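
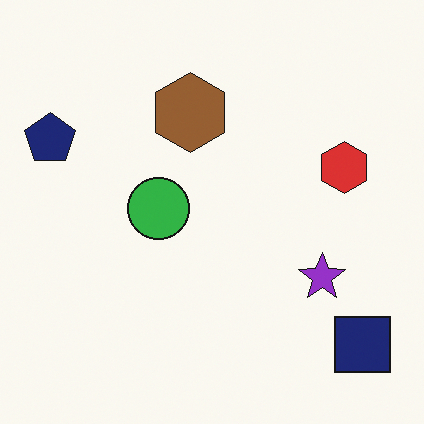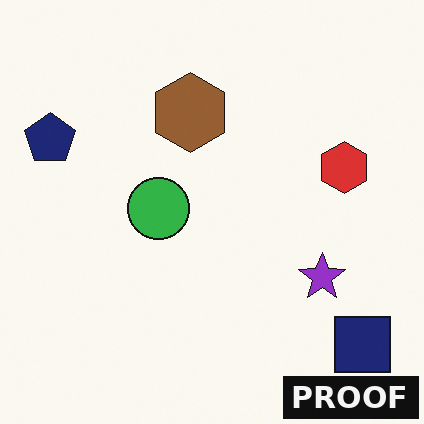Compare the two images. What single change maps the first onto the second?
It was watermarked with the text "PROOF" in the lower-right corner.

A dark label reading "PROOF" appears in the lower-right corner.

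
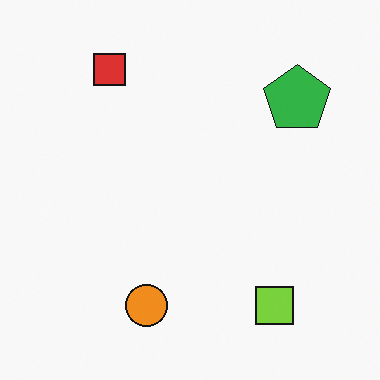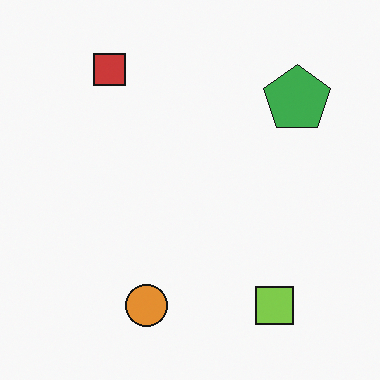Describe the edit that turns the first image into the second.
The second image is the first slightly desaturated.

All colors are more muted and greyish — a global saturation change.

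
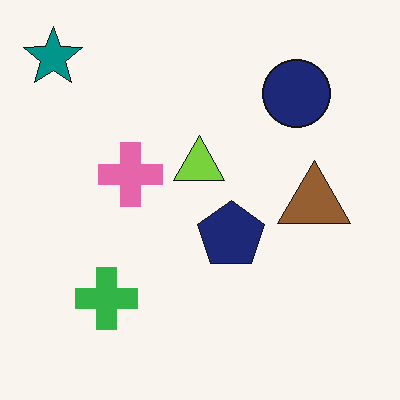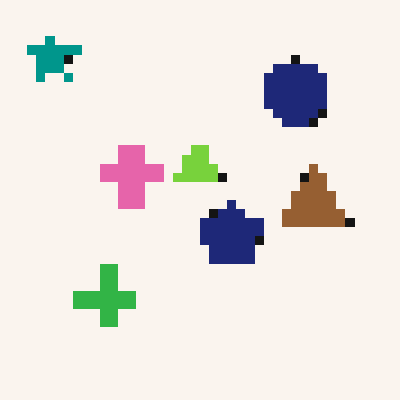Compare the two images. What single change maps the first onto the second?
Heavily pixelated into large blocks.

Shapes are reduced to large square blocks; fine edges and outlines are lost — a downscale-then-upscale (mosaic) effect.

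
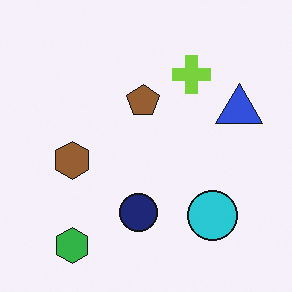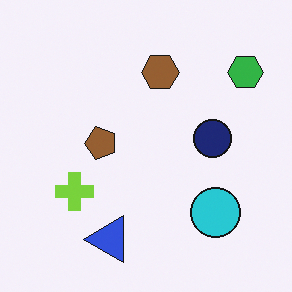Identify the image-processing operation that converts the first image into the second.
It was transposed (reflected across the top-left ↔ bottom-right diagonal).

Shapes have swapped their row and column positions — what was in the top-right is now in the bottom-left — a diagonal reflection.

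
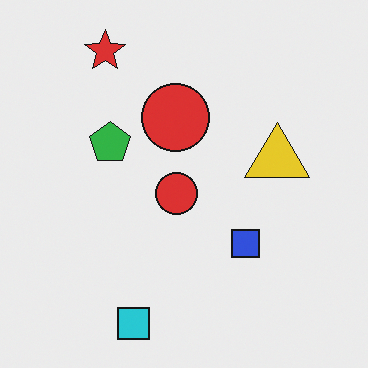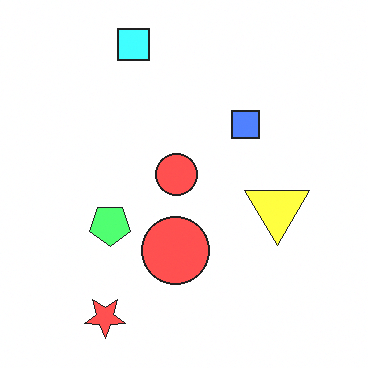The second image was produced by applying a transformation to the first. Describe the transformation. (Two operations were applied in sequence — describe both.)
The transformation is: flipped vertically (top ↔ bottom), then brightened a lot.

The cyan square is in the bottom of the first image and the top of the second — shapes on opposite sides of the horizontal midline have swapped in a mirror flip. Every pixel — background and shapes alike — is uniformly brightened.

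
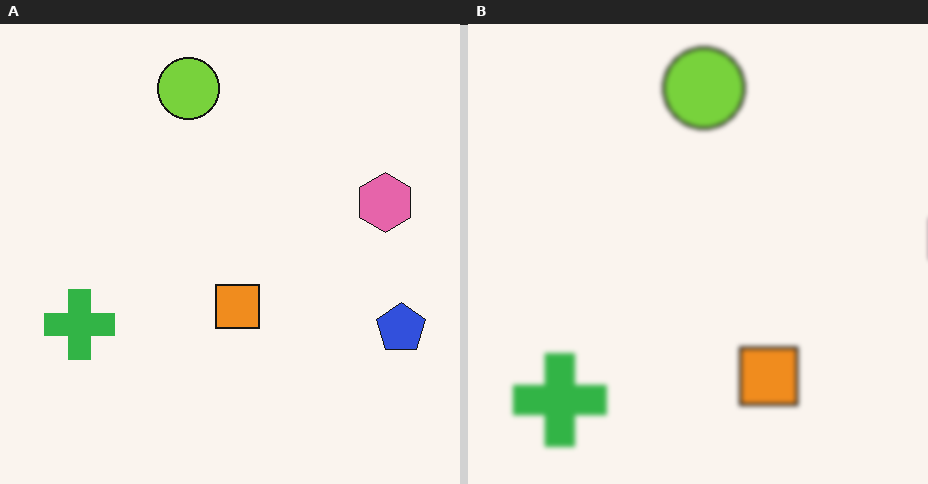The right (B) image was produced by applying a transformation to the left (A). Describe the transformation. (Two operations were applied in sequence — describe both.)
It was slightly softened, then cropped slightly and scaled back up.

Shape edges and outlines are uniformly softened across the whole image. The visible shapes are larger and the field of view is narrower; shapes near the original edges may be partly or wholly outside the frame — a crop-and-rescale.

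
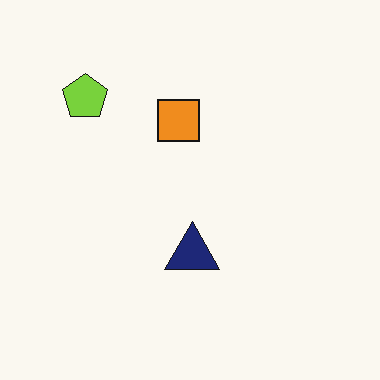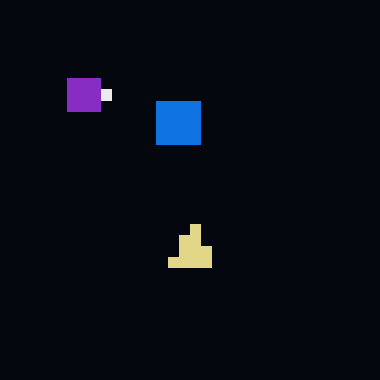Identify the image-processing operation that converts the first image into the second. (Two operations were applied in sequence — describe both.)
This is the original image coarsely pixelated, then color-inverted (negative).

Shapes are reduced to large square blocks; fine edges and outlines are lost — a downscale-then-upscale (mosaic) effect. The light background has become dark and every shape's color is its complement — a photographic negative.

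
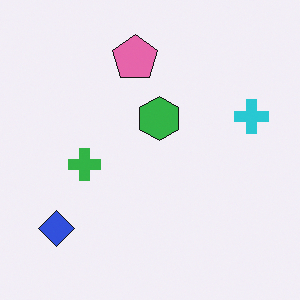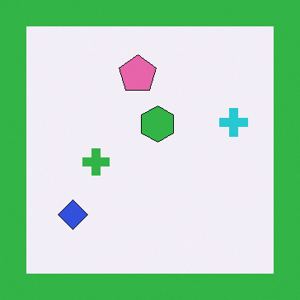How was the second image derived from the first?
The transformation is: framed with a green border.

A solid green frame runs around the edge of the second image, with the content slightly shrunk inside it.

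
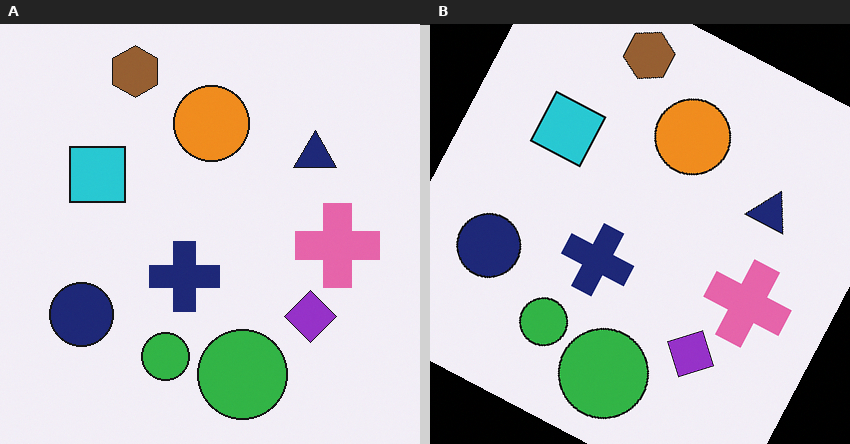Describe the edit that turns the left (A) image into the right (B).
The transformation is: rotated clockwise by a clearly visible amount.

Every shape is tilted by the same angle and the image corners show triangular fill wedges — a whole-image rotation by a non-right angle.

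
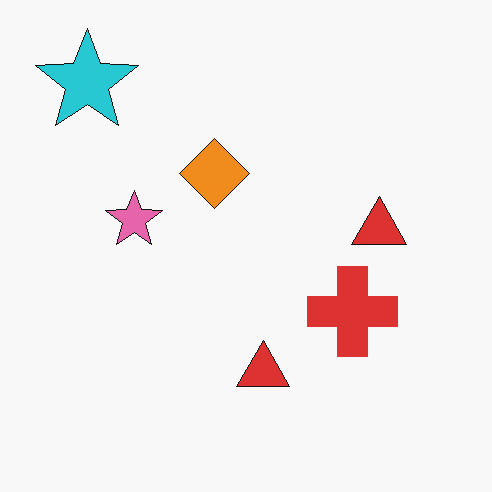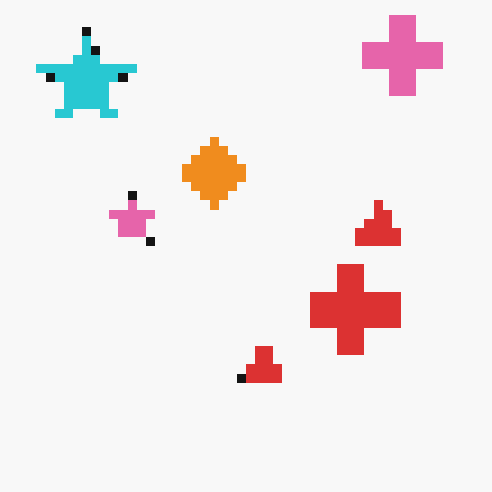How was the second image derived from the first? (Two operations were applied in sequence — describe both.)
The image was coarsely pixelated, then overlaid with an additional pink cross.

Shapes are reduced to large square blocks; fine edges and outlines are lost — a downscale-then-upscale (mosaic) effect. A pink cross appears in the second image that is absent from the first.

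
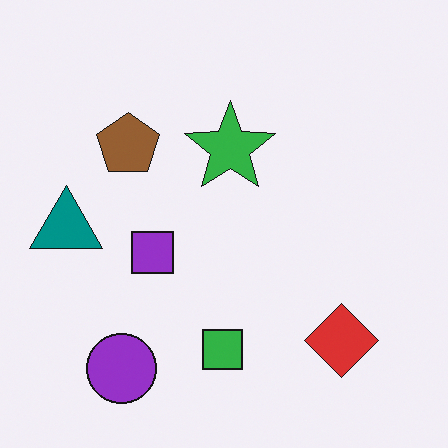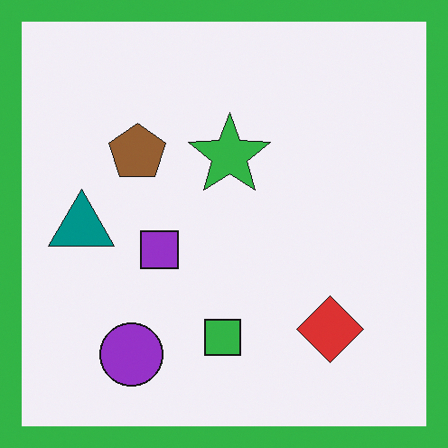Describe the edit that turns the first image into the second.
The transformation is: framed with a green border.

A solid green frame runs around the edge of the second image, with the content slightly shrunk inside it.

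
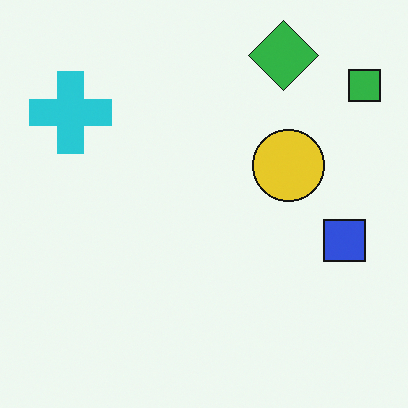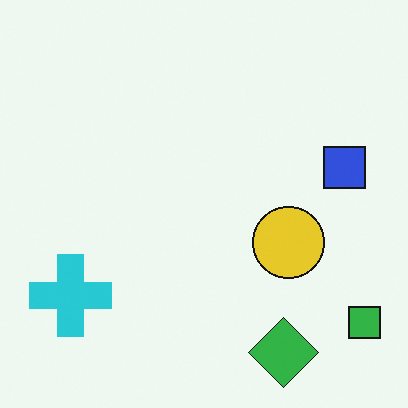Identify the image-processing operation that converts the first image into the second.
The transformation is: flipped vertically (top ↔ bottom).

The green diamond is in the top-right of the first image and the bottom-right of the second — shapes on opposite sides of the horizontal midline have swapped in a mirror flip.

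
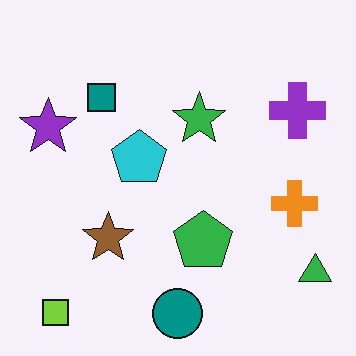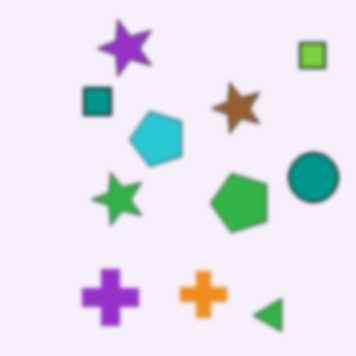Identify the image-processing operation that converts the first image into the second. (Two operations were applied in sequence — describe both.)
The second image is the first transposed (reflected across the top-left ↔ bottom-right diagonal), then slightly softened.

Shapes have swapped their row and column positions — what was in the top-right is now in the bottom-left — a diagonal reflection. Shape edges and outlines are uniformly softened across the whole image.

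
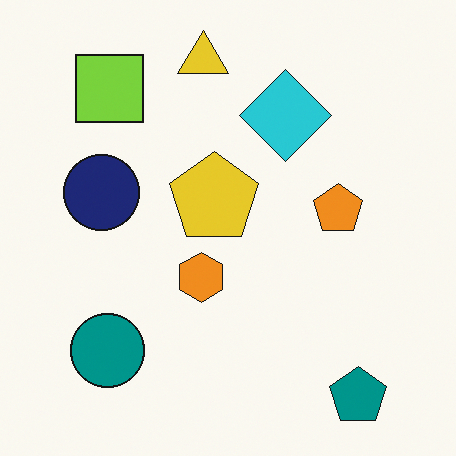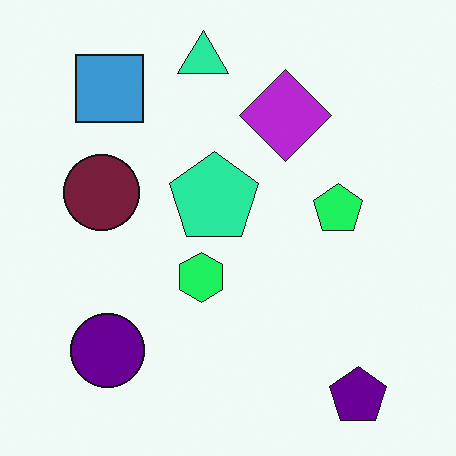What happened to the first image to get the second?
This is the original image hue-shifted by a moderate amount.

Every shape's color has rotated by the same amount around the hue wheel — a uniform hue shift.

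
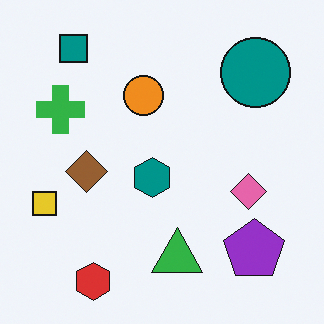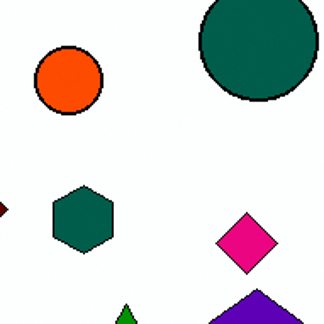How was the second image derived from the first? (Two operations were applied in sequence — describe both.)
Boosted in contrast, then cropped tightly and scaled back up.

Tones are pushed away from mid-grey across the whole image — a global contrast change. The visible shapes are larger and the field of view is narrower; shapes near the original edges may be partly or wholly outside the frame — a crop-and-rescale.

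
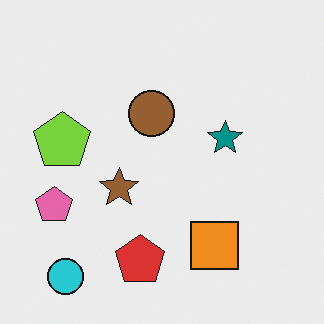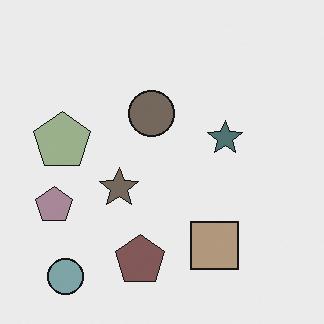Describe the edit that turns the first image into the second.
Heavily desaturated.

All colors are more muted and greyish — a global saturation change.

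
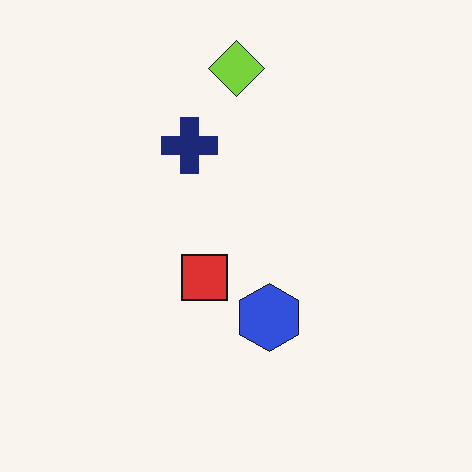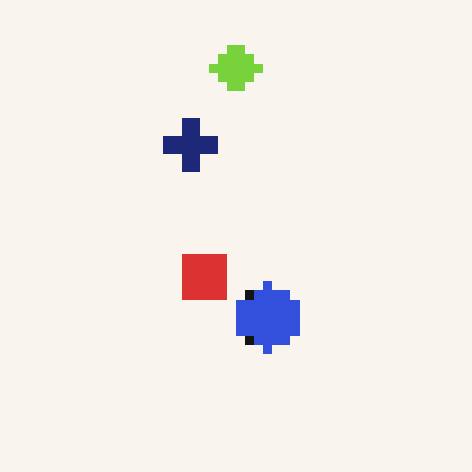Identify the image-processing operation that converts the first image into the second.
Coarsely pixelated.

Shapes are reduced to large square blocks; fine edges and outlines are lost — a downscale-then-upscale (mosaic) effect.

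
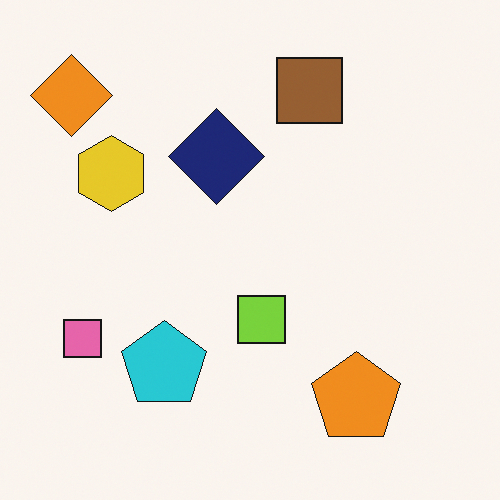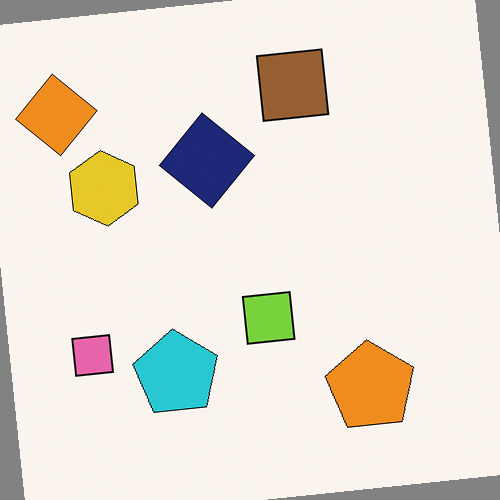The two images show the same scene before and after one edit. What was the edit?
The transformation is: rotated counter-clockwise by a few degrees.

Every shape is tilted by the same angle and the image corners show triangular fill wedges — a whole-image rotation by a non-right angle.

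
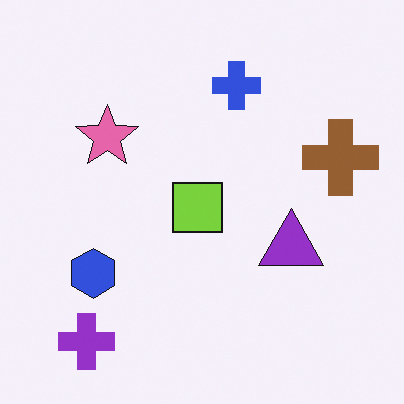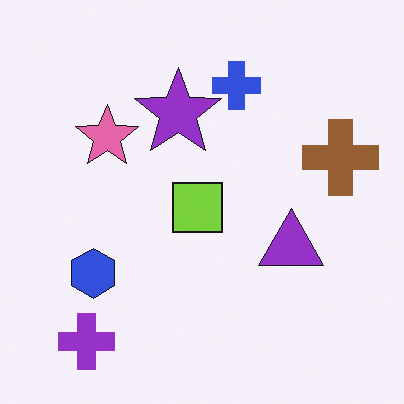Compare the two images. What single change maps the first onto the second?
The transformation is: overlaid with an additional purple star.

A purple star appears in the second image that is absent from the first.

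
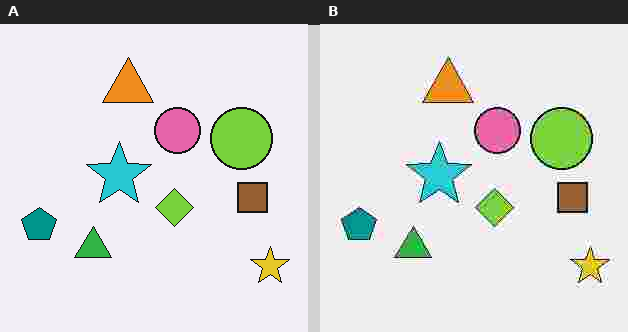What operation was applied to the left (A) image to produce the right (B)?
It was heavily JPEG-compressed with obvious blocking artifacts.

Blocky 8×8 compression artifacts appear around shape edges and the flat background shows ringing — characteristic JPEG degradation.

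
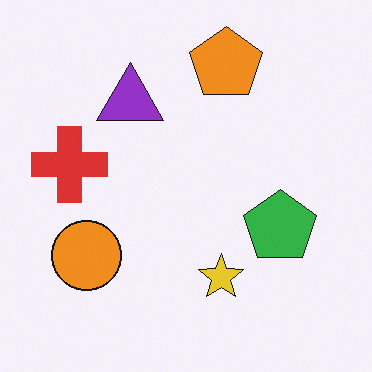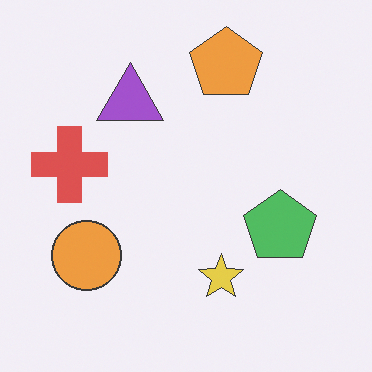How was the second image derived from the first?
It was given slightly reduced contrast.

Tones are pushed toward mid-grey across the whole image — a global contrast change.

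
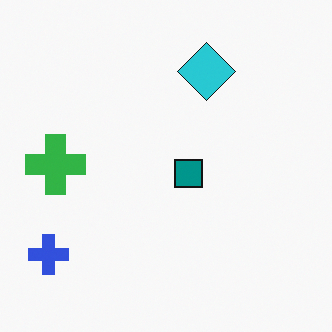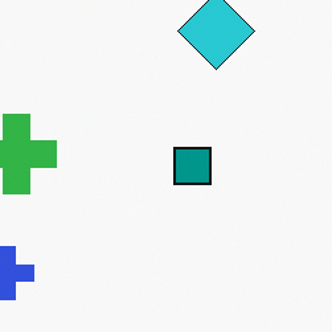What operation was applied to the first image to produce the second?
The second image is the first cropped to a modestly smaller region and rescaled.

The visible shapes are larger and the field of view is narrower; shapes near the original edges may be partly or wholly outside the frame — a crop-and-rescale.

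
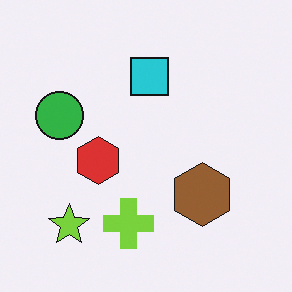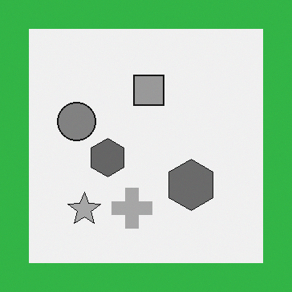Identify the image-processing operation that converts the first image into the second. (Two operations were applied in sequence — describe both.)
The second image is the first converted to grayscale, then framed with a green border.

All color is removed — every shape is now a shade of grey. A solid green frame runs around the edge of the second image, with the content slightly shrunk inside it.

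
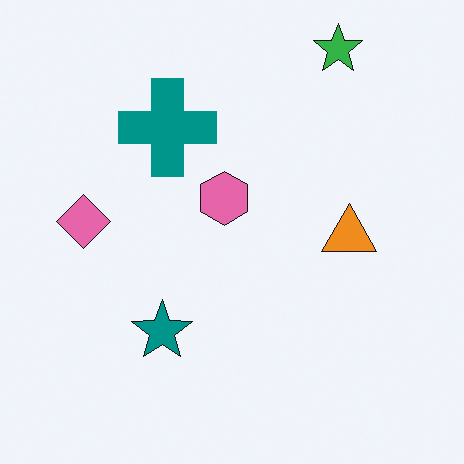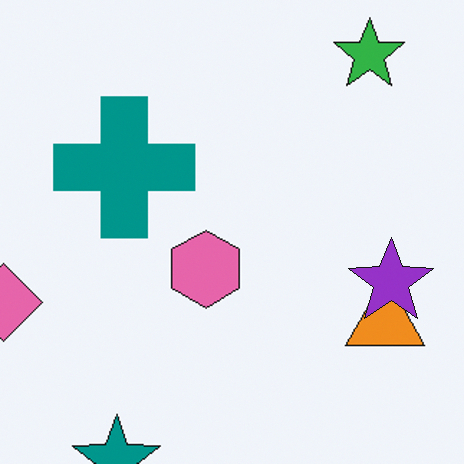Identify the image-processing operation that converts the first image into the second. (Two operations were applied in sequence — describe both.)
This is the original image cropped slightly and scaled back up, then overlaid with an additional purple star.

The visible shapes are larger and the field of view is narrower; shapes near the original edges may be partly or wholly outside the frame — a crop-and-rescale. A purple star appears in the second image that is absent from the first.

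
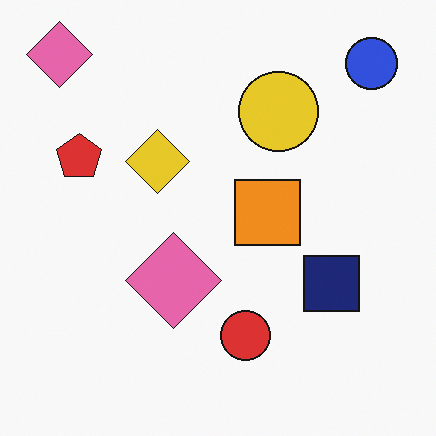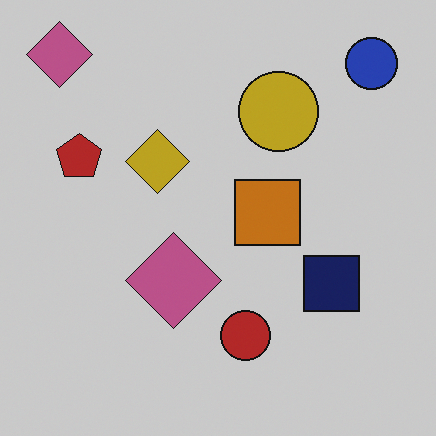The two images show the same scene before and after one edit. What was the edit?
The image was darkened a little.

Every pixel — background and shapes alike — is uniformly darkened.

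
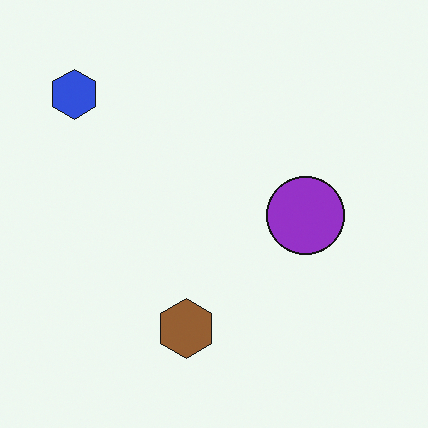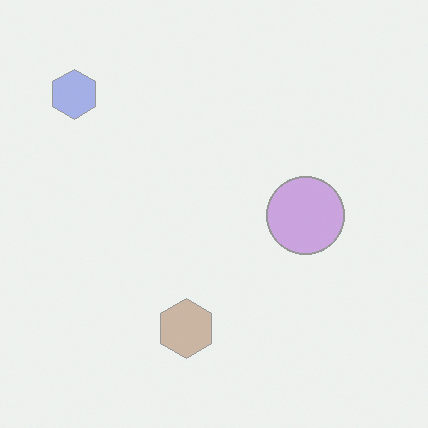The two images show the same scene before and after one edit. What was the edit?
It was washed out (contrast reduced).

Tones are pushed toward mid-grey across the whole image — a global contrast change.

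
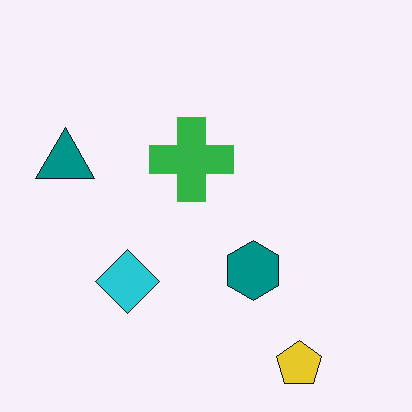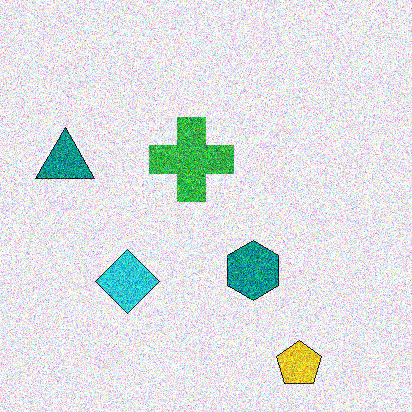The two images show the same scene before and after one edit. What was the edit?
Degraded with strong gaussian noise.

Random speckle covers the whole image, including the flat background.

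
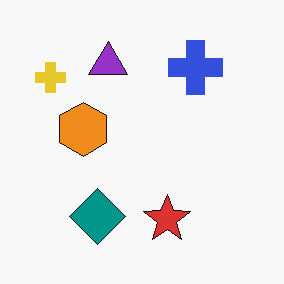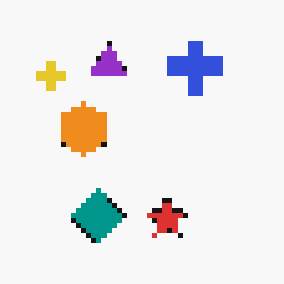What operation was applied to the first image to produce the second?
This is the original image mildly pixelated.

Shapes are reduced to large square blocks; fine edges and outlines are lost — a downscale-then-upscale (mosaic) effect.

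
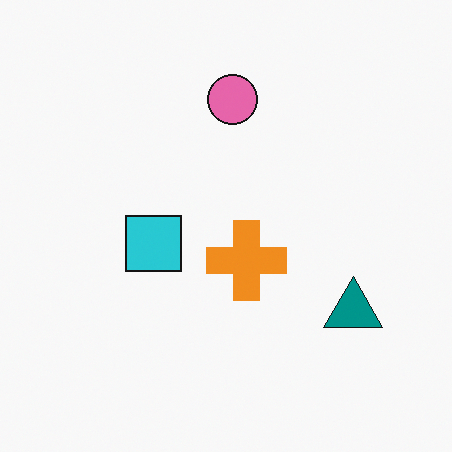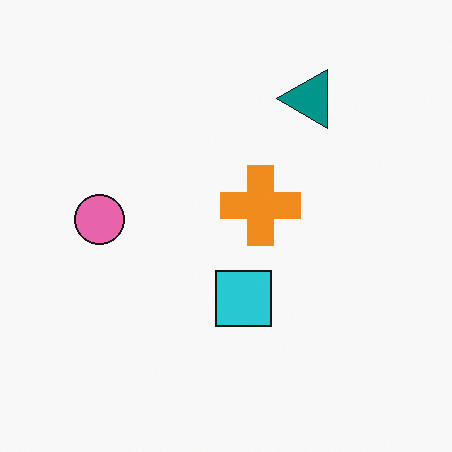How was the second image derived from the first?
Rotated 90° counter-clockwise.

The teal triangle sits in the bottom-right of the first image and the top-right of the second — consistent with a whole-image 90° counter-clockwise rotation.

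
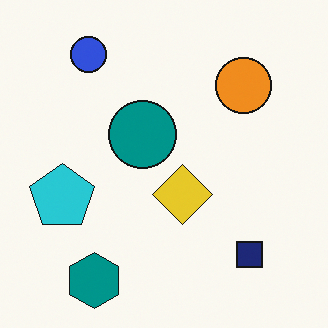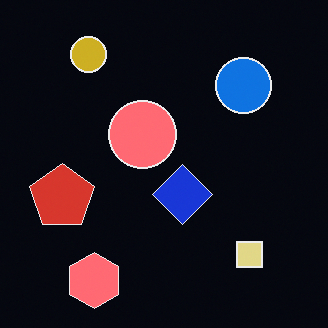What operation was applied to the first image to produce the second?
Color-inverted (negative).

The light background has become dark and every shape's color is its complement — a photographic negative.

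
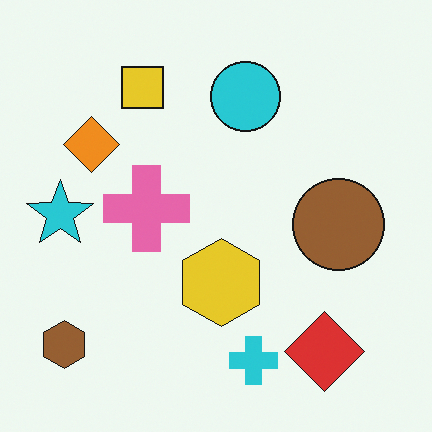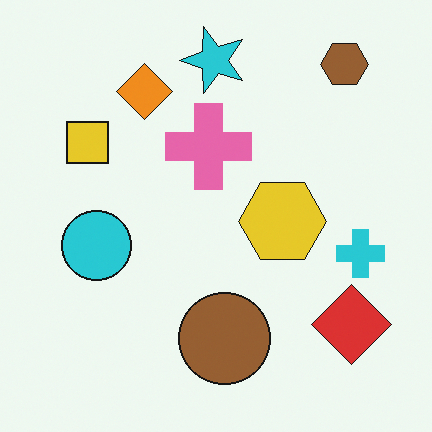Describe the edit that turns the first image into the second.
This is the original image transposed (reflected across the top-left ↔ bottom-right diagonal).

Shapes have swapped their row and column positions — what was in the top-right is now in the bottom-left — a diagonal reflection.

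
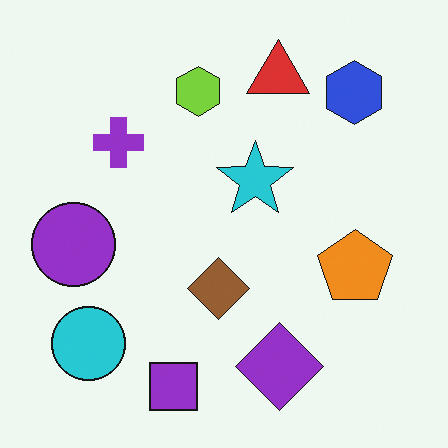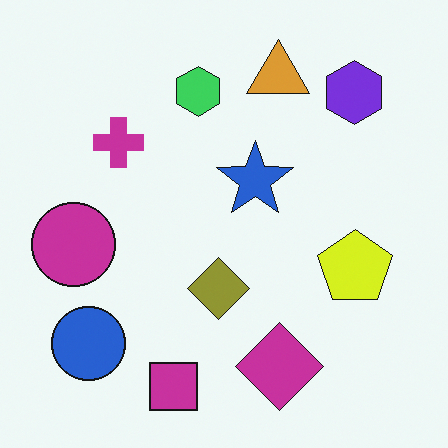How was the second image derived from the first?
It was hue-shifted slightly.

Every shape's color has rotated by the same amount around the hue wheel — a uniform hue shift.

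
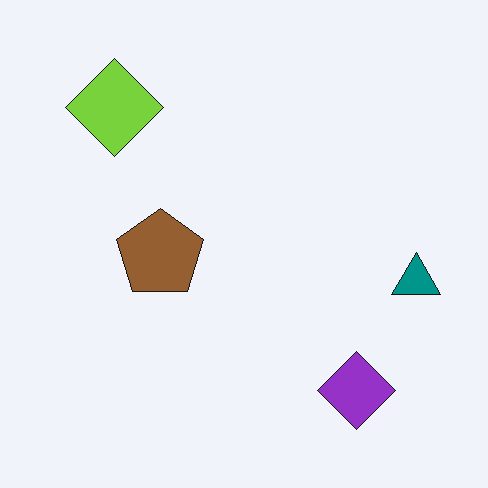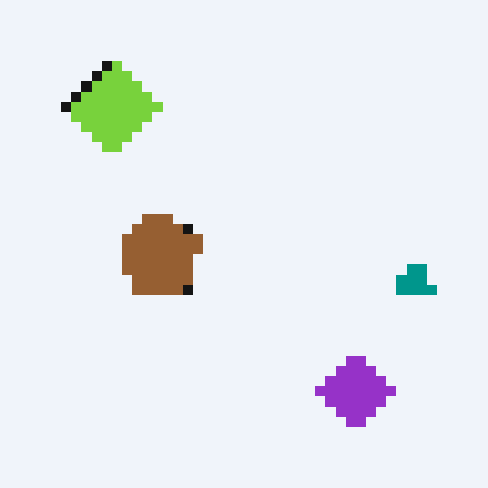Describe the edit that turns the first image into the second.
This is the original image coarsely pixelated.

Shapes are reduced to large square blocks; fine edges and outlines are lost — a downscale-then-upscale (mosaic) effect.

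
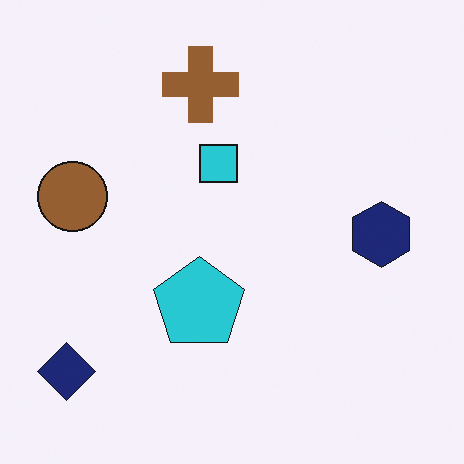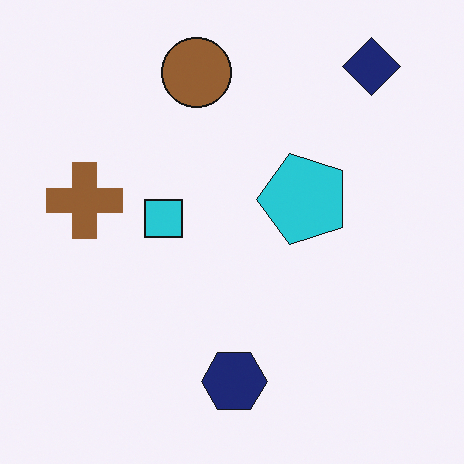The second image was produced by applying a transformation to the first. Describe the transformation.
Transposed (reflected across the top-left ↔ bottom-right diagonal).

Shapes have swapped their row and column positions — what was in the top-right is now in the bottom-left — a diagonal reflection.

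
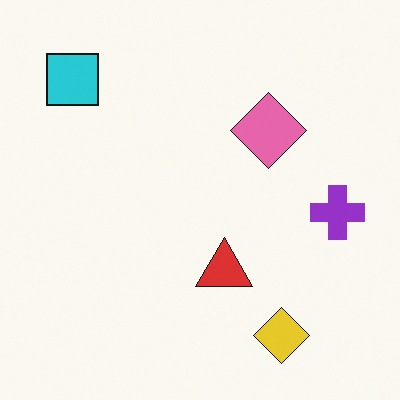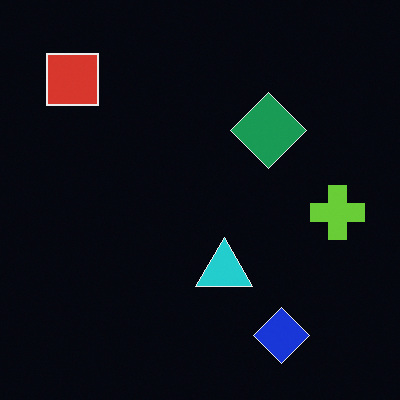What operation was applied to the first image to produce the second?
It was color-inverted (negative).

The light background has become dark and every shape's color is its complement — a photographic negative.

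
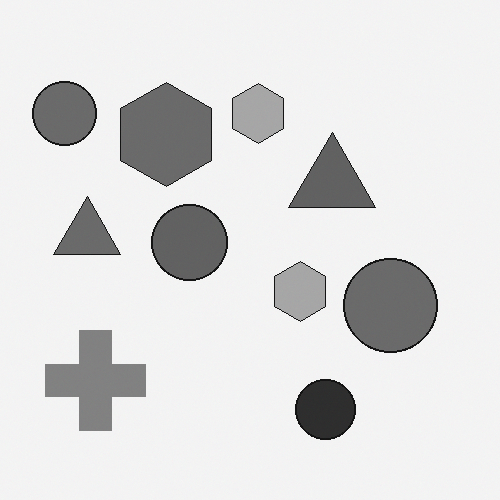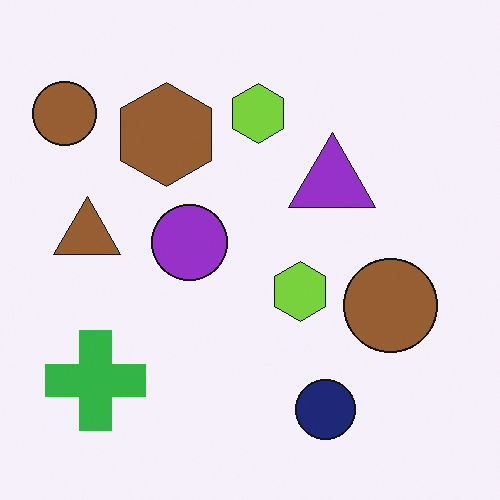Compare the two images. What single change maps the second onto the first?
The transformation is: converted to grayscale.

All color is removed — every shape is now a shade of grey.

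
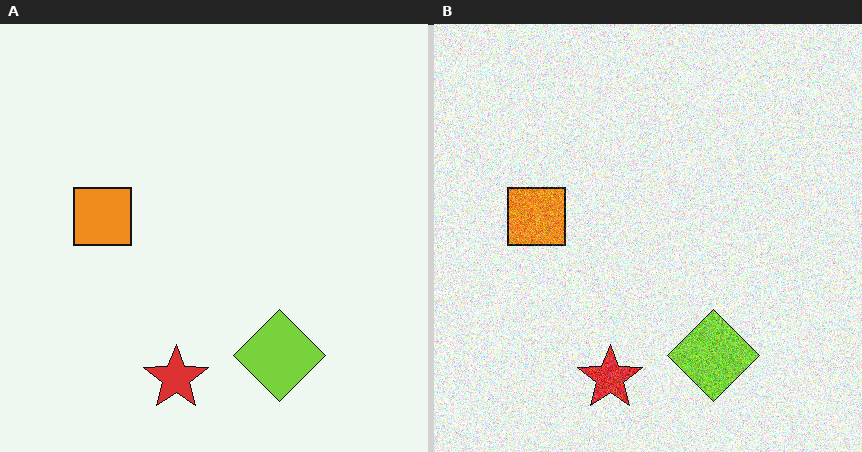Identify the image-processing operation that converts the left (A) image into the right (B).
This is the original image degraded with strong gaussian noise.

Random speckle covers the whole image, including the flat background.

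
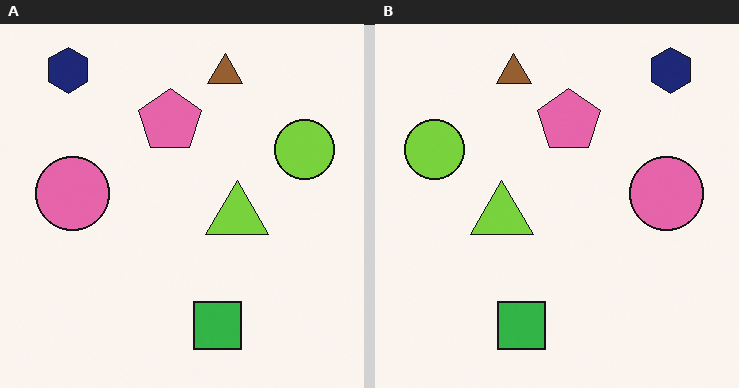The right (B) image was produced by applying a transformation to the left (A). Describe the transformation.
It was flipped horizontally (left ↔ right).

The lime circle is in the right of the left (A) image and the left of the right (B) — shapes on opposite sides of the vertical midline have swapped in a mirror flip.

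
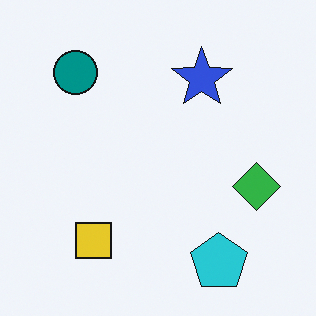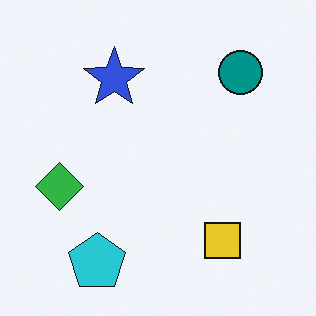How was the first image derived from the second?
The transformation is: flipped horizontally (left ↔ right).

The green diamond is in the left of the second image and the right of the first — shapes on opposite sides of the vertical midline have swapped in a mirror flip.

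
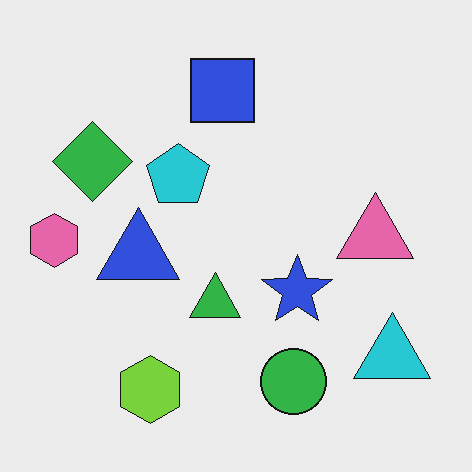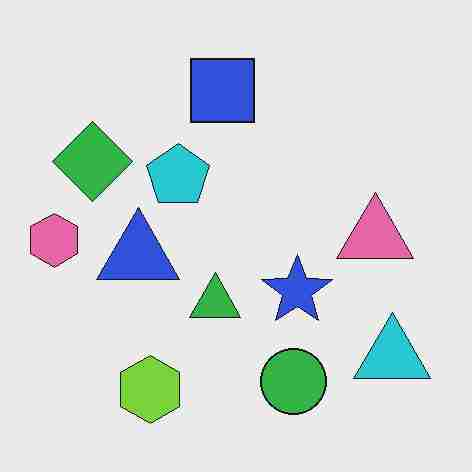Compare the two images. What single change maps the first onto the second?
The image was heavily JPEG-compressed with obvious blocking artifacts.

Blocky 8×8 compression artifacts appear around shape edges and the flat background shows ringing — characteristic JPEG degradation.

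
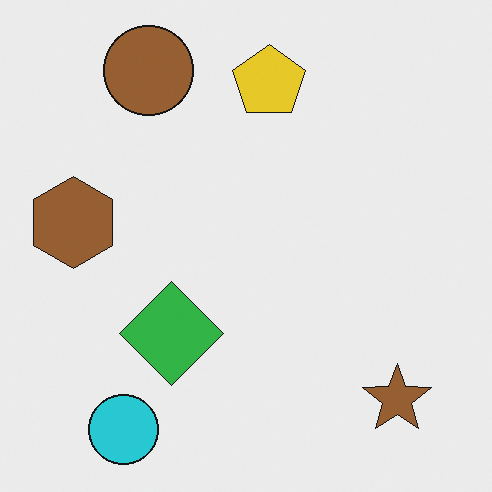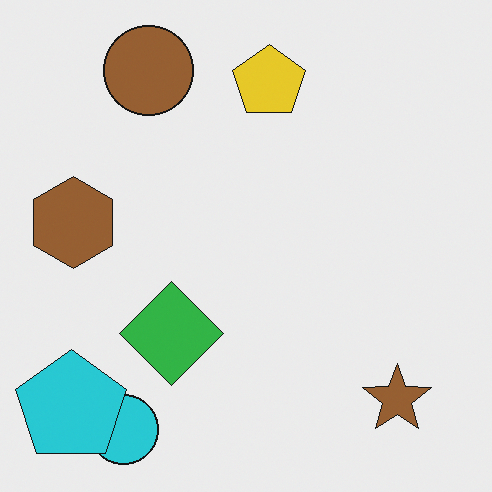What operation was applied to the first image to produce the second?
This is the original image overlaid with an additional cyan pentagon.

A cyan pentagon appears in the second image that is absent from the first.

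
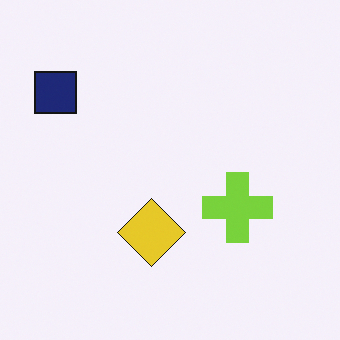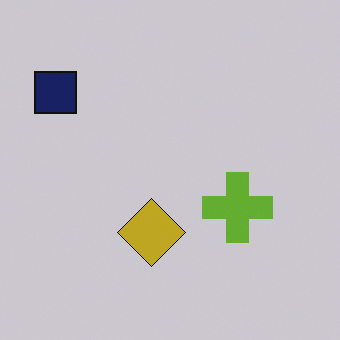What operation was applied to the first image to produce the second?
The second image is the first slightly darkened.

Every pixel — background and shapes alike — is uniformly darkened.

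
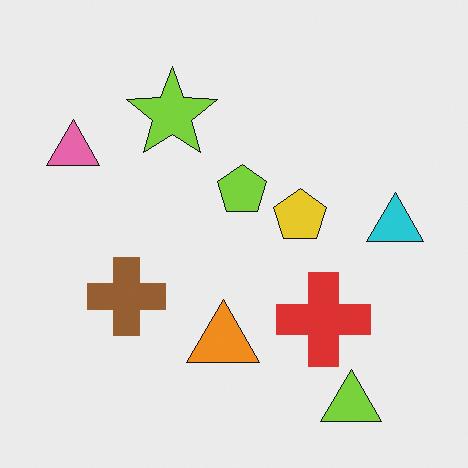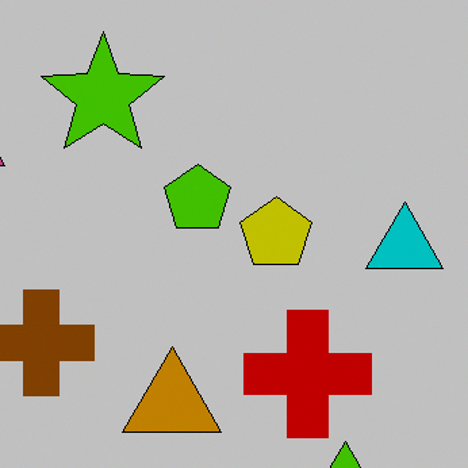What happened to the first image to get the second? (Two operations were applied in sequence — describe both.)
This is the original image aggressively posterized, then cropped to a modestly smaller region and rescaled.

Each flat color has snapped to a coarser quantized level — most visibly, the near-white background has dropped to a flat grey. The visible shapes are larger and the field of view is narrower; shapes near the original edges may be partly or wholly outside the frame — a crop-and-rescale.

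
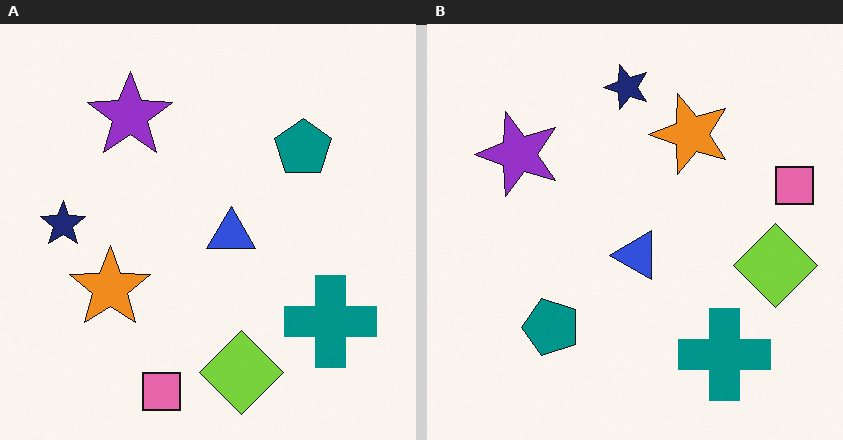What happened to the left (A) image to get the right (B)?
The image was transposed (reflected across the top-left ↔ bottom-right diagonal).

Shapes have swapped their row and column positions — what was in the top-right is now in the bottom-left — a diagonal reflection.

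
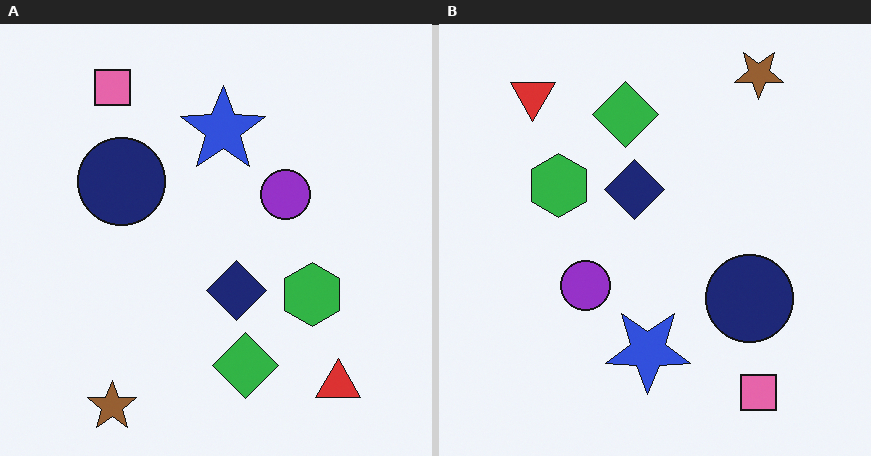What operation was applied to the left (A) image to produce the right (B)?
The image was rotated 180°.

The brown star sits in the bottom-left of the left (A) image and the top-right of the right (B) — consistent with a whole-image 180° rotation.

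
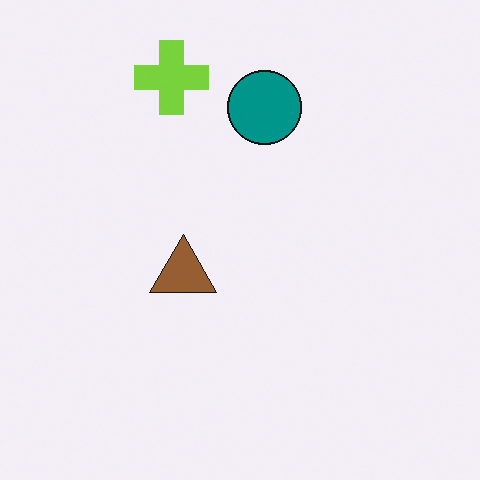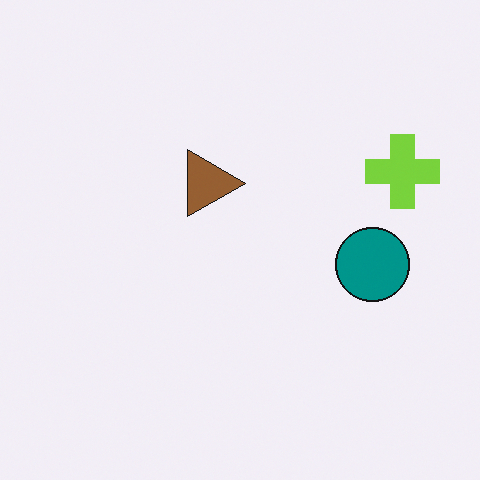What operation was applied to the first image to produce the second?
The image was rotated 90° clockwise.

The lime cross sits in the top of the first image and the right of the second — consistent with a whole-image 90° clockwise rotation.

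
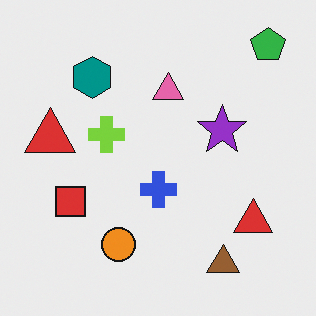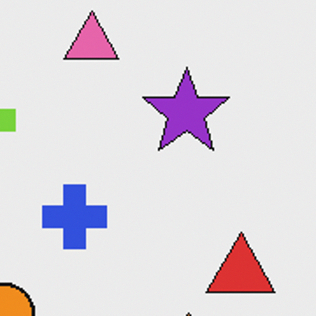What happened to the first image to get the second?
Cropped tightly and scaled back up.

The visible shapes are larger and the field of view is narrower; shapes near the original edges may be partly or wholly outside the frame — a crop-and-rescale.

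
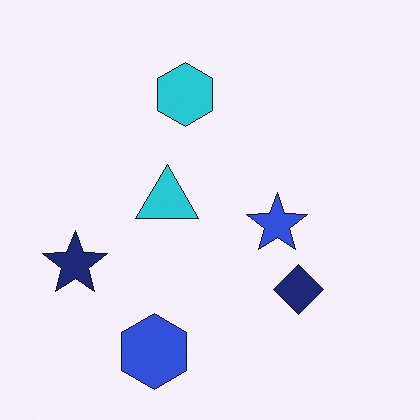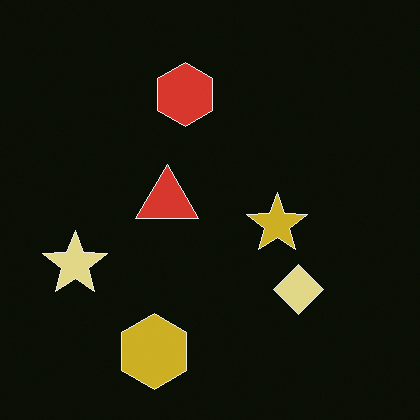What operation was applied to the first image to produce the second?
It was color-inverted (negative).

The light background has become dark and every shape's color is its complement — a photographic negative.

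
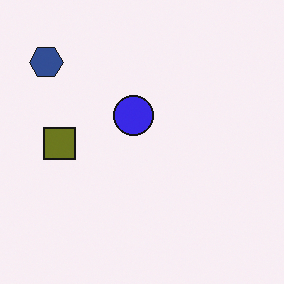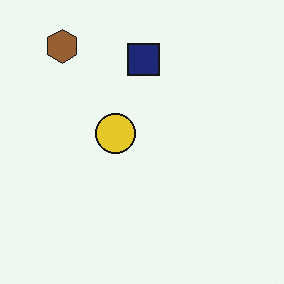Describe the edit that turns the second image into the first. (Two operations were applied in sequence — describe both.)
This is the original image hue-shifted through roughly half the color wheel, then transposed (reflected across the top-left ↔ bottom-right diagonal).

Every shape's color has rotated by the same amount around the hue wheel — a uniform hue shift. Shapes have swapped their row and column positions — what was in the top-right is now in the bottom-left — a diagonal reflection.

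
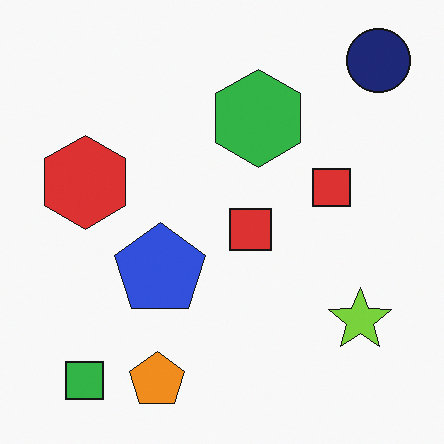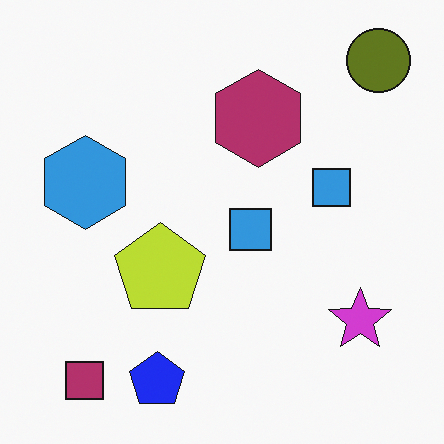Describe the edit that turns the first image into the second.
It was hue-shifted through roughly half the color wheel.

Every shape's color has rotated by the same amount around the hue wheel — a uniform hue shift.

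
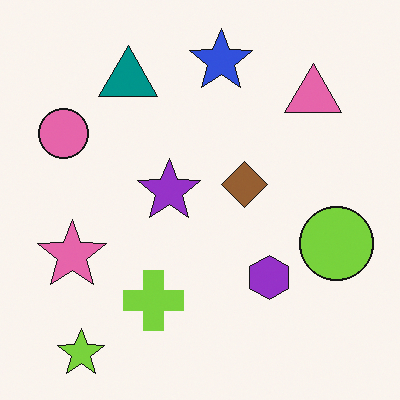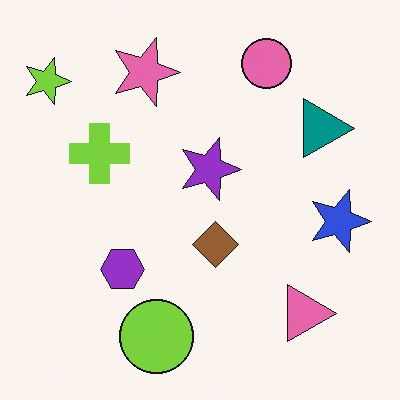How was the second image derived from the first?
This is the original image rotated 90° clockwise.

The lime star sits in the bottom-left of the first image and the top-left of the second — consistent with a whole-image 90° clockwise rotation.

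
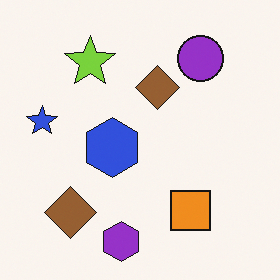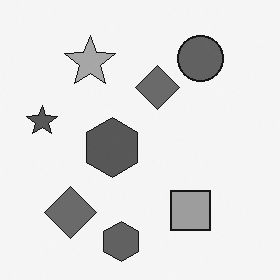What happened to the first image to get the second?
The image was converted to grayscale.

All color is removed — every shape is now a shade of grey.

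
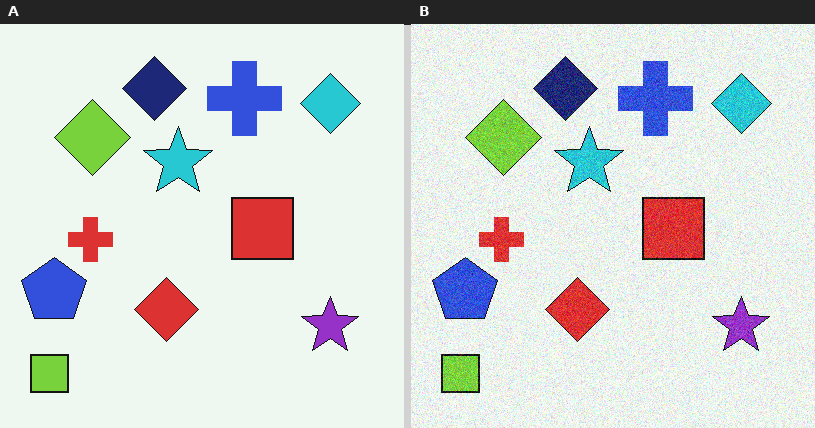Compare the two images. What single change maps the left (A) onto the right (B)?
Degraded with moderate additive noise.

Random speckle covers the whole image, including the flat background.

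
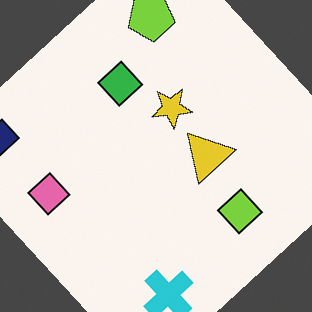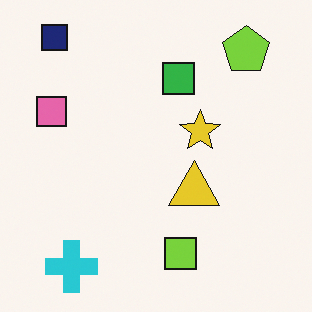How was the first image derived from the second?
The first image is the second rotated counter-clockwise by a large amount — several tens of degrees.

Every shape is tilted by the same angle and the image corners show triangular fill wedges — a whole-image rotation by a non-right angle.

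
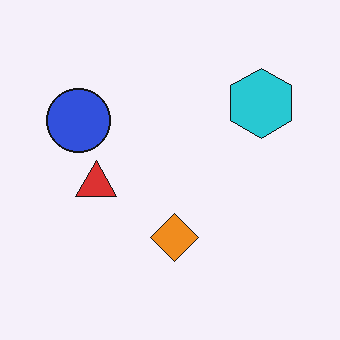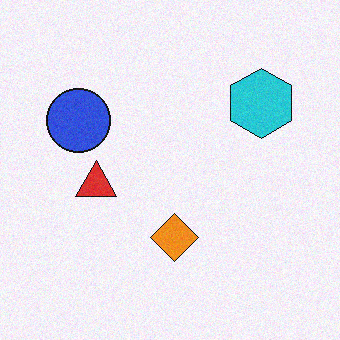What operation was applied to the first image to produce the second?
The transformation is: degraded with subtle gaussian noise.

Random speckle covers the whole image, including the flat background.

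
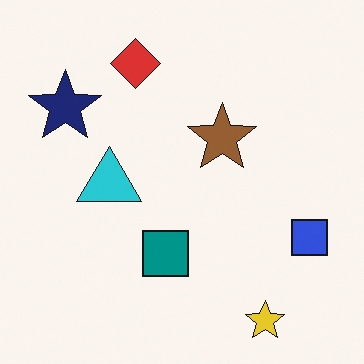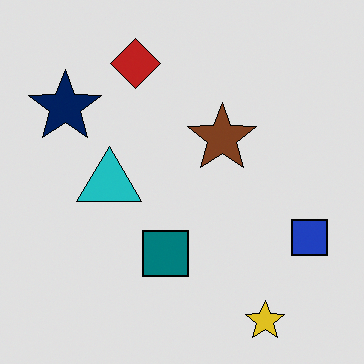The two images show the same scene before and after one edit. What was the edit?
It was posterized to a reduced palette.

Each flat color has snapped to a coarser quantized level — most visibly, the near-white background has dropped to a flat grey.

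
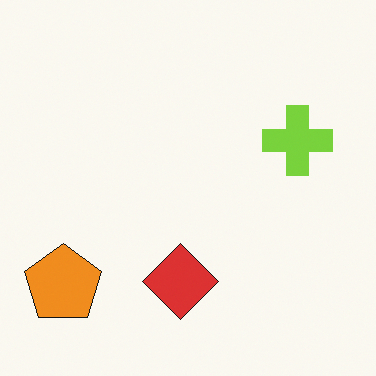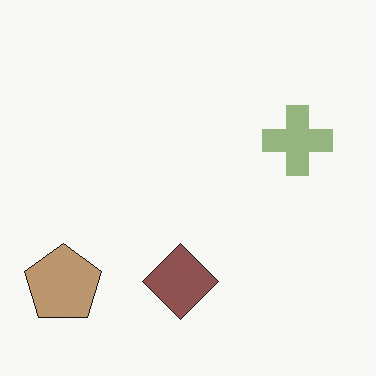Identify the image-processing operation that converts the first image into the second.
Heavily desaturated.

All colors are more muted and greyish — a global saturation change.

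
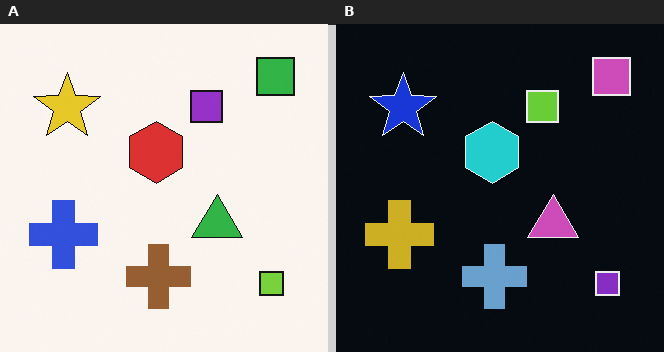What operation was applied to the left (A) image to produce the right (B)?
This is the original image color-inverted (negative).

The light background has become dark and every shape's color is its complement — a photographic negative.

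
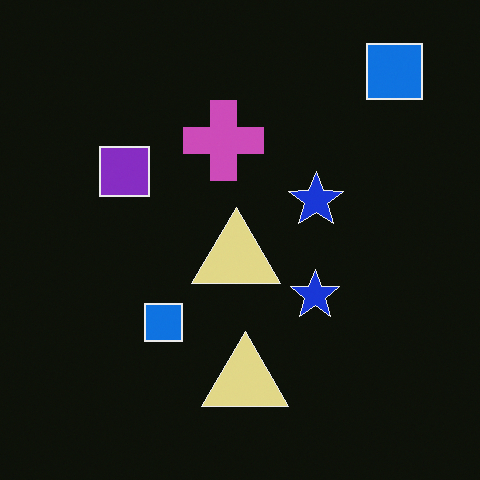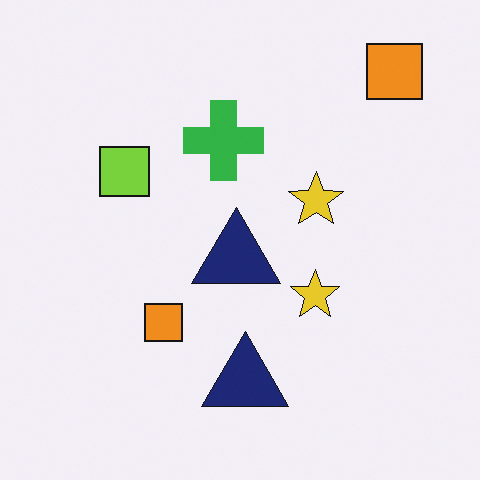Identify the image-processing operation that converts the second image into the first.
The transformation is: color-inverted (negative).

The light background has become dark and every shape's color is its complement — a photographic negative.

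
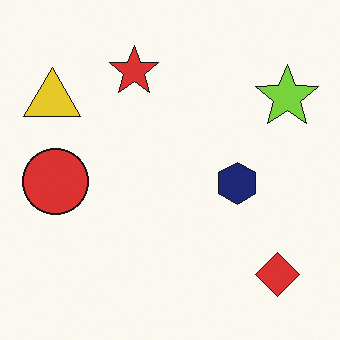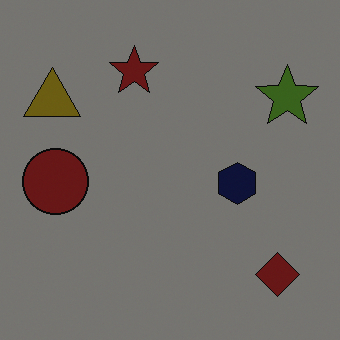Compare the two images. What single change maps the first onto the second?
This is the original image noticeably darkened.

Every pixel — background and shapes alike — is uniformly darkened.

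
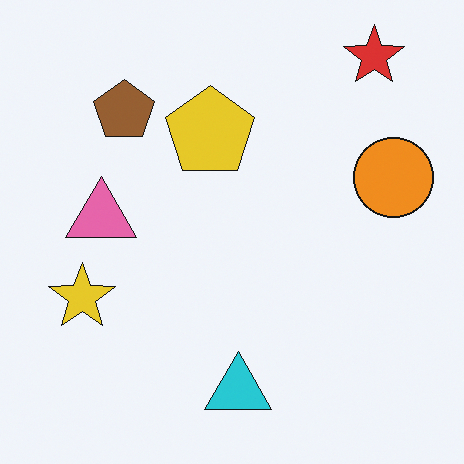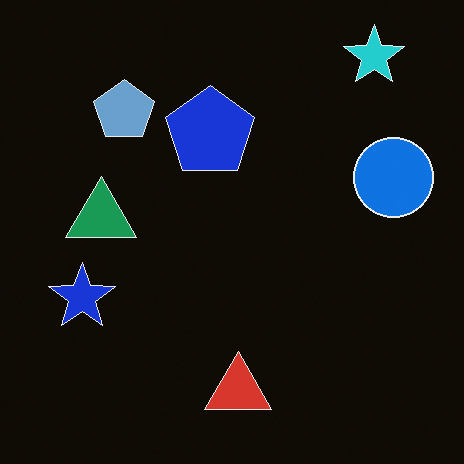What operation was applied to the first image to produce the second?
The transformation is: color-inverted (negative).

The light background has become dark and every shape's color is its complement — a photographic negative.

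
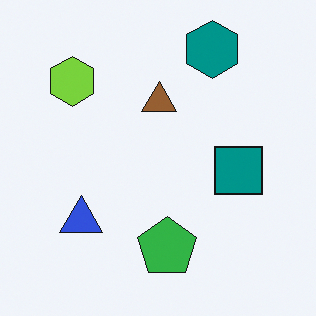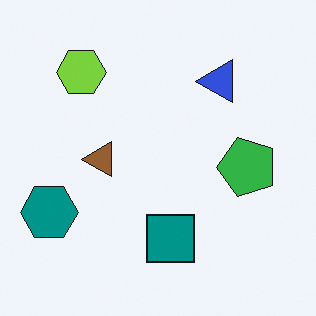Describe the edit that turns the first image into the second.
The transformation is: transposed (reflected across the top-left ↔ bottom-right diagonal).

Shapes have swapped their row and column positions — what was in the top-right is now in the bottom-left — a diagonal reflection.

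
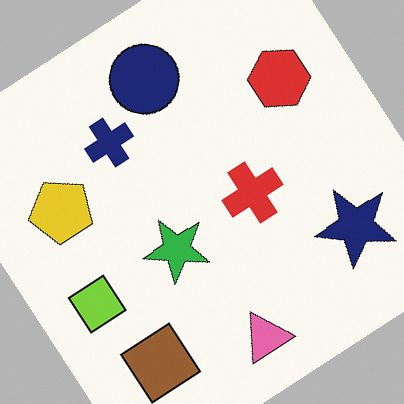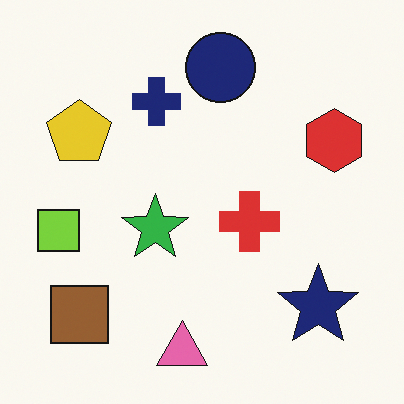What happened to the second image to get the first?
The image was rotated counter-clockwise by a large amount — several tens of degrees.

Every shape is tilted by the same angle and the image corners show triangular fill wedges — a whole-image rotation by a non-right angle.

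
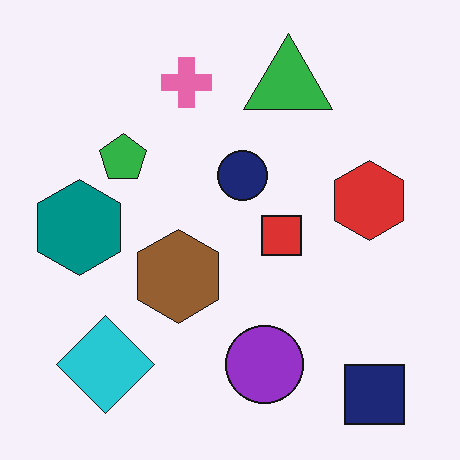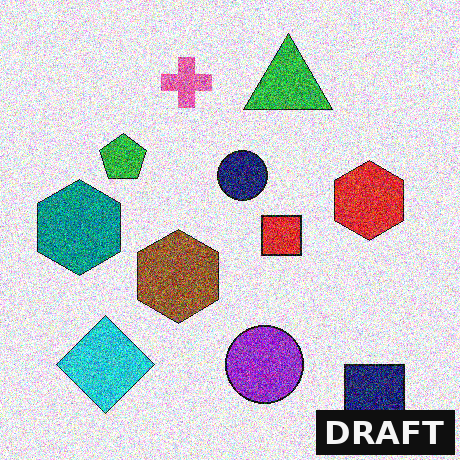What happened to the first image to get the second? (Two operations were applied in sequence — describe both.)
It was degraded with heavy additive noise, then watermarked with the text "DRAFT" in the lower-right corner.

Random speckle covers the whole image, including the flat background. A dark label reading "DRAFT" appears in the lower-right corner.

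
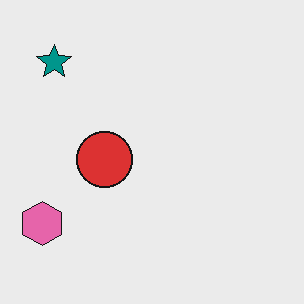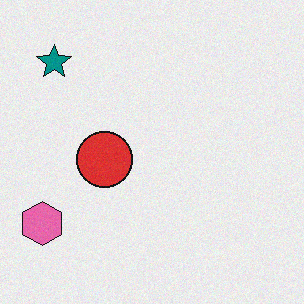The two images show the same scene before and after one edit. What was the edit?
Degraded with light additive noise.

Random speckle covers the whole image, including the flat background.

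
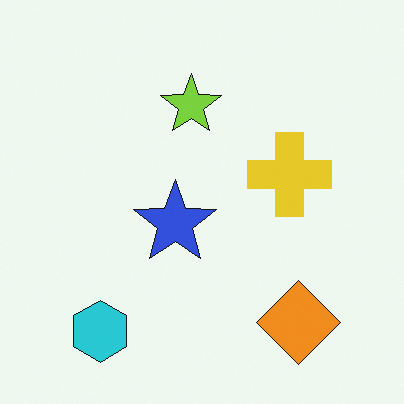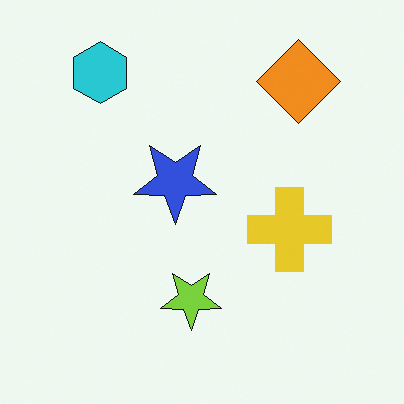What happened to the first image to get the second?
Flipped vertically (top ↔ bottom).

The cyan hexagon is in the bottom-left of the first image and the top-left of the second — shapes on opposite sides of the horizontal midline have swapped in a mirror flip.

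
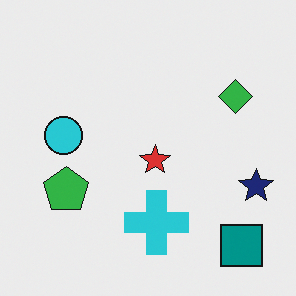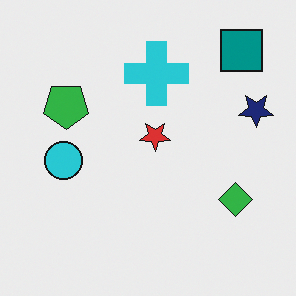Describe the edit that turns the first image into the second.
The image was flipped vertically (top ↔ bottom).

The teal square is in the bottom-right of the first image and the top-right of the second — shapes on opposite sides of the horizontal midline have swapped in a mirror flip.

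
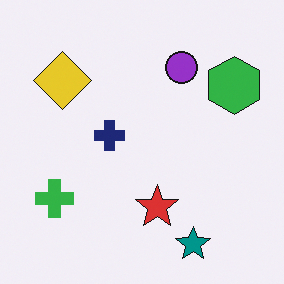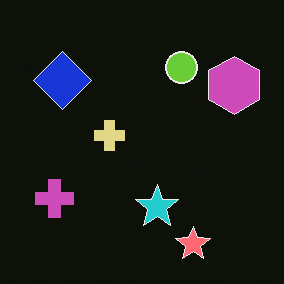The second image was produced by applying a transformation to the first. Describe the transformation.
The transformation is: color-inverted (negative).

The light background has become dark and every shape's color is its complement — a photographic negative.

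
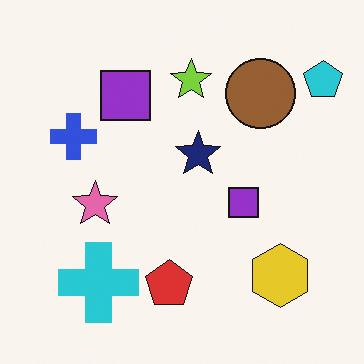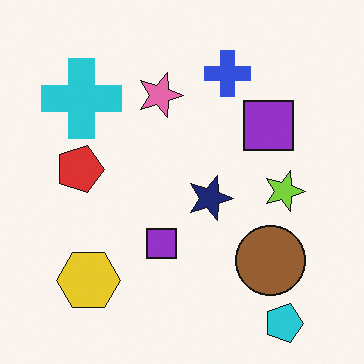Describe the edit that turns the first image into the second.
The transformation is: rotated 90° clockwise.

The cyan pentagon sits in the top-right of the first image and the bottom-right of the second — consistent with a whole-image 90° clockwise rotation.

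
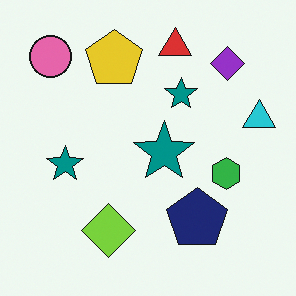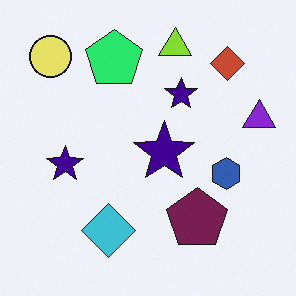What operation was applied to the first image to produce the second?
The second image is the first hue-shifted noticeably.

Every shape's color has rotated by the same amount around the hue wheel — a uniform hue shift.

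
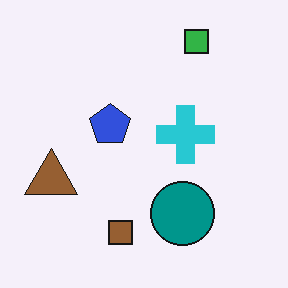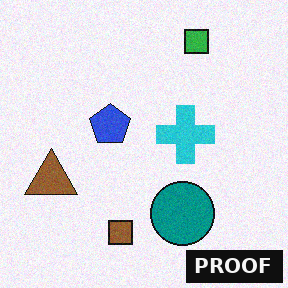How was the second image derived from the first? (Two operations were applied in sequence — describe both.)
The image was degraded with light additive noise, then watermarked with the text "PROOF" in the lower-right corner.

Random speckle covers the whole image, including the flat background. A dark label reading "PROOF" appears in the lower-right corner.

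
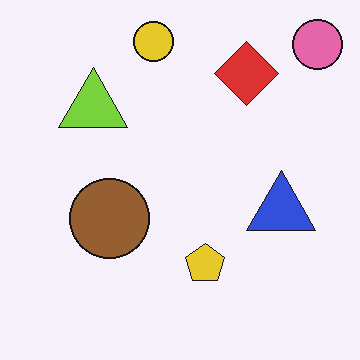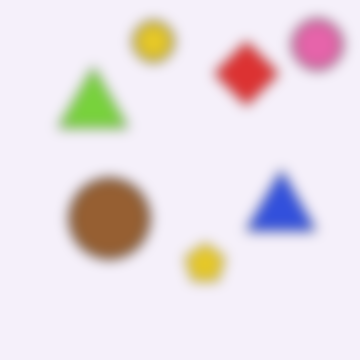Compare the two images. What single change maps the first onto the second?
This is the original image strongly gaussian-blurred.

Shape edges and outlines are uniformly softened across the whole image.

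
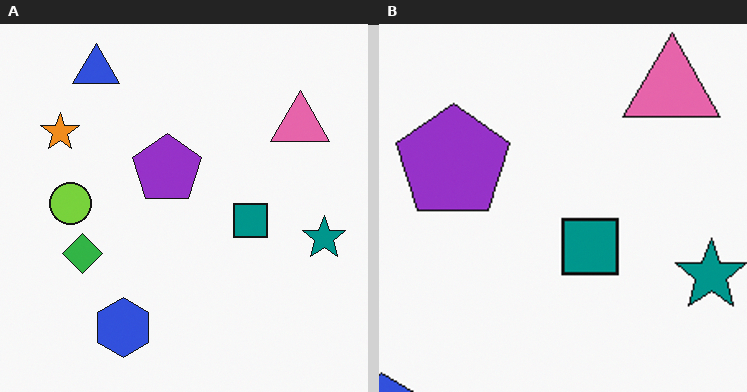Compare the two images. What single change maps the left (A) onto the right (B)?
This is the original image cropped to a noticeably smaller region and rescaled.

The visible shapes are larger and the field of view is narrower; shapes near the original edges may be partly or wholly outside the frame — a crop-and-rescale.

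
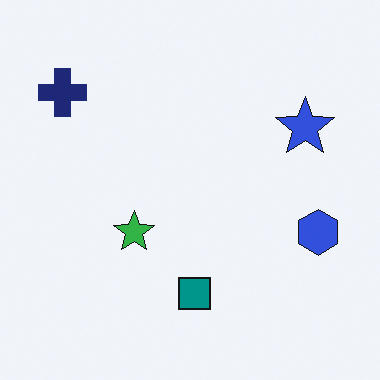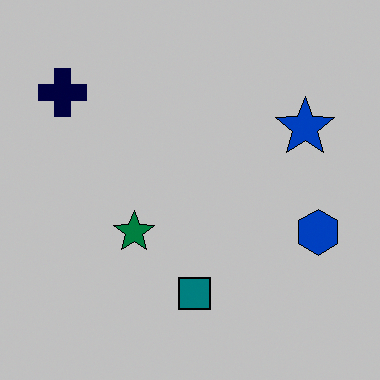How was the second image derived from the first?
Heavily posterized to just a handful of flat colors.

Each flat color has snapped to a coarser quantized level — most visibly, the near-white background has dropped to a flat grey.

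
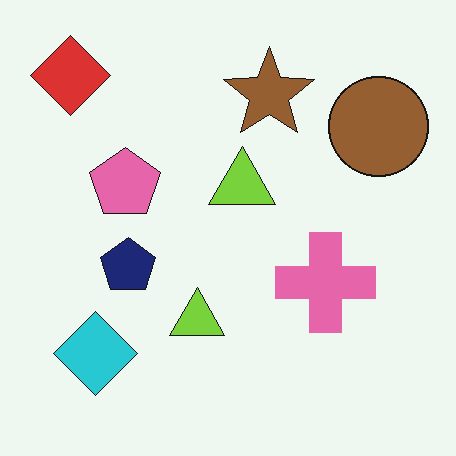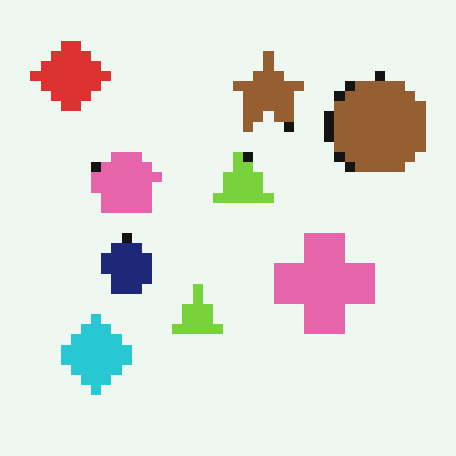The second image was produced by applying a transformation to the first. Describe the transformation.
The transformation is: heavily pixelated into large blocks.

Shapes are reduced to large square blocks; fine edges and outlines are lost — a downscale-then-upscale (mosaic) effect.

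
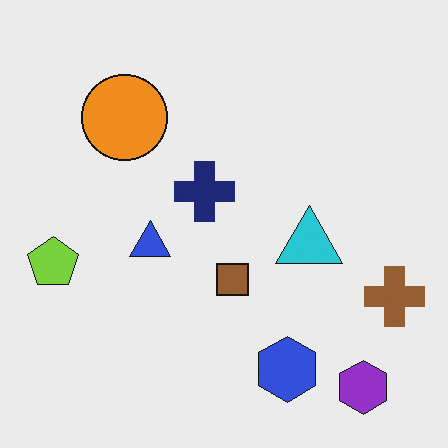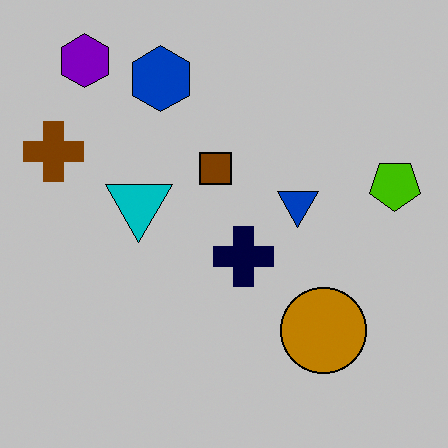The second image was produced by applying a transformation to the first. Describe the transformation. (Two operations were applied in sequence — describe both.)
The image was rotated 180°, then heavily posterized to just a handful of flat colors.

The purple hexagon sits in the bottom-right of the first image and the top-left of the second — consistent with a whole-image 180° rotation. Each flat color has snapped to a coarser quantized level — most visibly, the near-white background has dropped to a flat grey.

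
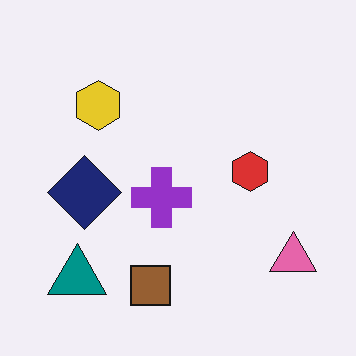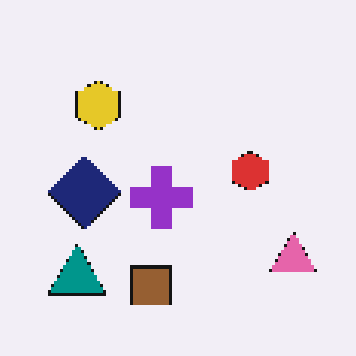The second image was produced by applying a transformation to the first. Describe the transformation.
It was lightly pixelated (a mild mosaic effect).

Shapes are reduced to large square blocks; fine edges and outlines are lost — a downscale-then-upscale (mosaic) effect.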